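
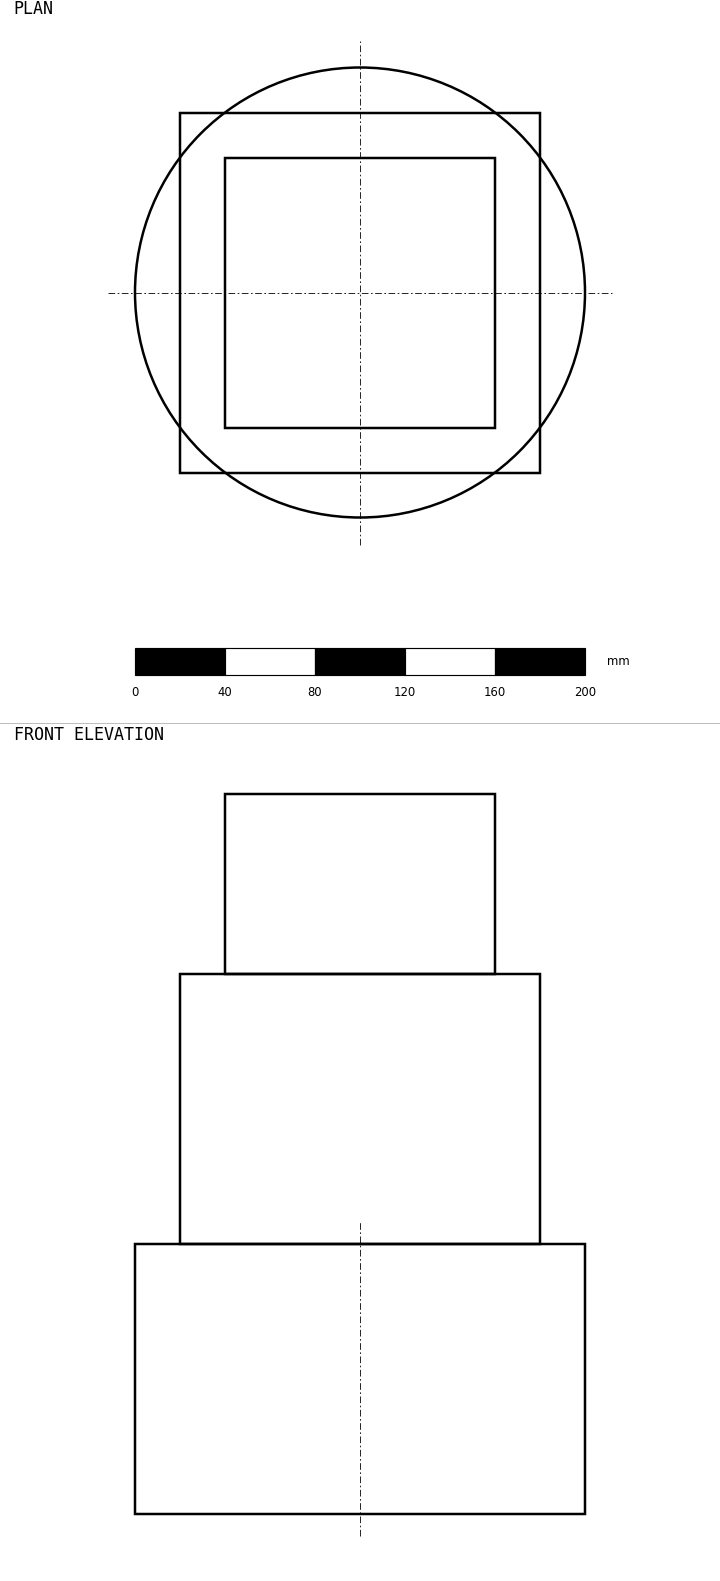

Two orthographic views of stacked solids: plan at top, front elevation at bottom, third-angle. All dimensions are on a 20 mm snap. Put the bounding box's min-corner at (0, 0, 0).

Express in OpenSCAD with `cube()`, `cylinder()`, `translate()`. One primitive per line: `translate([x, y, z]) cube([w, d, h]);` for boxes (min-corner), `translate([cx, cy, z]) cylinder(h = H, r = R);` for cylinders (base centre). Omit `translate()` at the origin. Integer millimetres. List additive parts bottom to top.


translate([100, 100, 0]) cylinder(h = 120, r = 100);
translate([20, 20, 120]) cube([160, 160, 120]);
translate([40, 40, 240]) cube([120, 120, 80]);


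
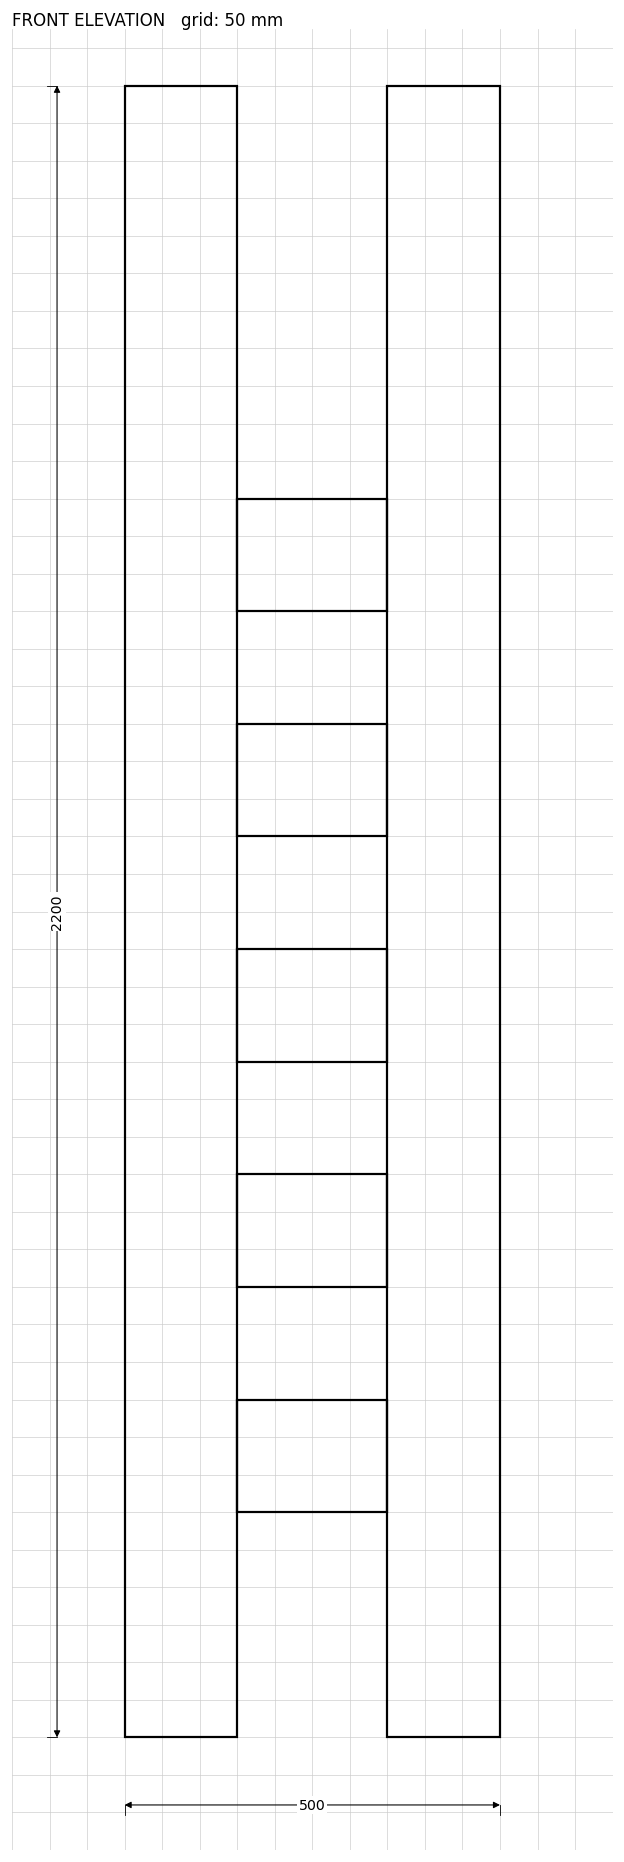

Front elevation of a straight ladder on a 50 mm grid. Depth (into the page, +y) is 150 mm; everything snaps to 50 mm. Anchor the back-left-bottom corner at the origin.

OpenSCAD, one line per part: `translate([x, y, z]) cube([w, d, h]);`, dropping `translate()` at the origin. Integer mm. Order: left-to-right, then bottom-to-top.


cube([150, 150, 2200]);
translate([150, 0, 300]) cube([200, 150, 150]);
translate([150, 0, 600]) cube([200, 150, 150]);
translate([150, 0, 900]) cube([200, 150, 150]);
translate([150, 0, 1200]) cube([200, 150, 150]);
translate([150, 0, 1500]) cube([200, 150, 150]);
translate([350, 0, 0]) cube([150, 150, 2200]);


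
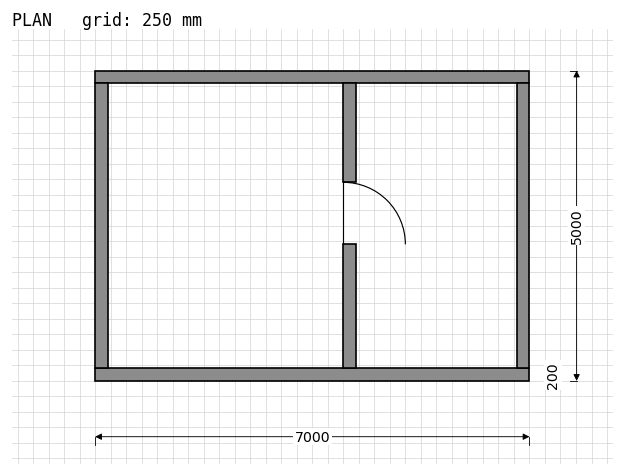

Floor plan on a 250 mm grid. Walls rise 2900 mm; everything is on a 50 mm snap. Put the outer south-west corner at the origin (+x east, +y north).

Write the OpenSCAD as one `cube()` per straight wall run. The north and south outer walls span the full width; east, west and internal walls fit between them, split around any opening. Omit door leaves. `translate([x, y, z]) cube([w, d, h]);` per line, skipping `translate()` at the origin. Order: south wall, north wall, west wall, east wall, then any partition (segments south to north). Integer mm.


cube([7000, 200, 2900]);
translate([0, 4800, 0]) cube([7000, 200, 2900]);
translate([0, 200, 0]) cube([200, 4600, 2900]);
translate([6800, 200, 0]) cube([200, 4600, 2900]);
translate([4000, 200, 0]) cube([200, 2000, 2900]);
translate([4000, 3200, 0]) cube([200, 1600, 2900]);


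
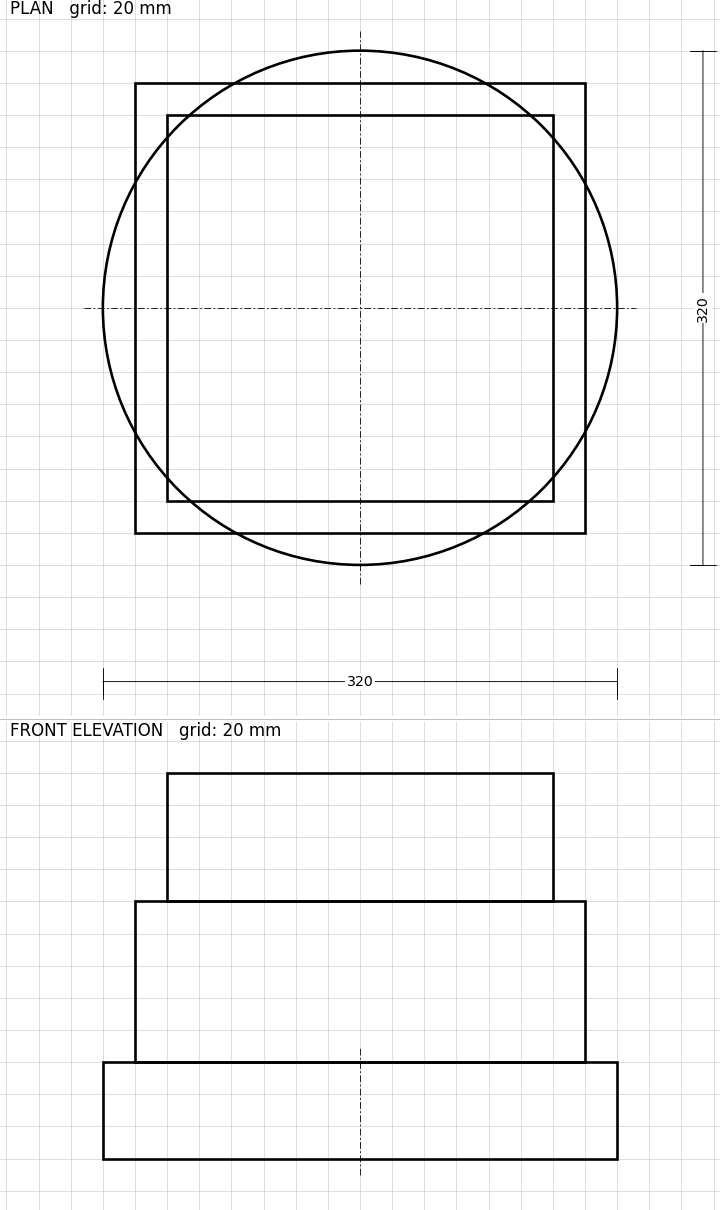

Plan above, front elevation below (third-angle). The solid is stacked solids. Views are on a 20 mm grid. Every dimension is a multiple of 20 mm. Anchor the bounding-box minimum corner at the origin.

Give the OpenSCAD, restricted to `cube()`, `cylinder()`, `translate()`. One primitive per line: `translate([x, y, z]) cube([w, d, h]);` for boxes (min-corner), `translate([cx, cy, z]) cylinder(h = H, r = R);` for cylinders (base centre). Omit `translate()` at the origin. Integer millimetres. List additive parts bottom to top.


translate([160, 160, 0]) cylinder(h = 60, r = 160);
translate([20, 20, 60]) cube([280, 280, 100]);
translate([40, 40, 160]) cube([240, 240, 80]);


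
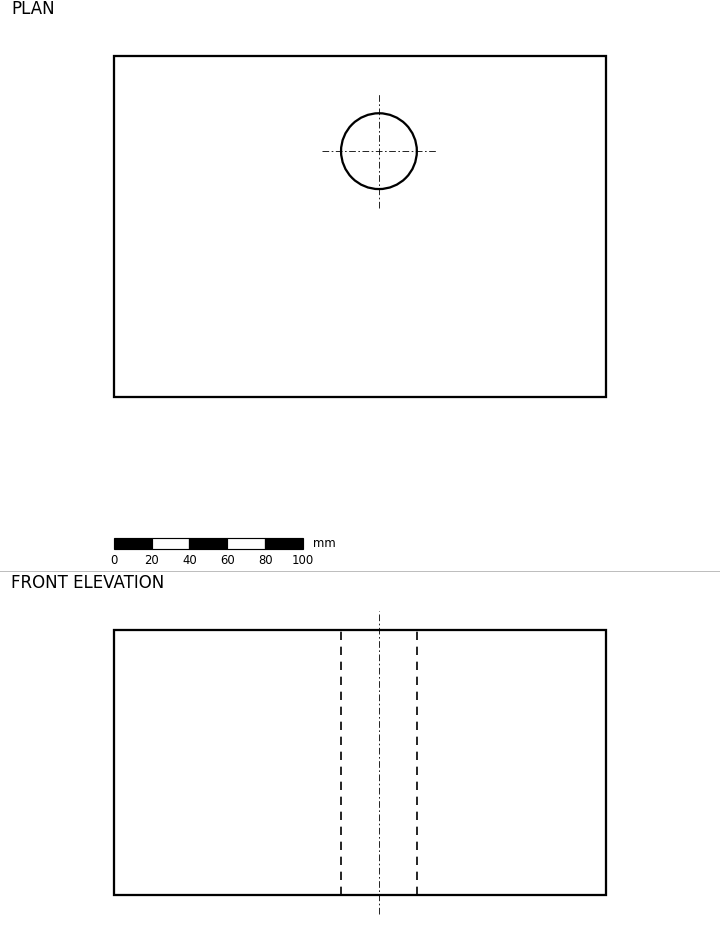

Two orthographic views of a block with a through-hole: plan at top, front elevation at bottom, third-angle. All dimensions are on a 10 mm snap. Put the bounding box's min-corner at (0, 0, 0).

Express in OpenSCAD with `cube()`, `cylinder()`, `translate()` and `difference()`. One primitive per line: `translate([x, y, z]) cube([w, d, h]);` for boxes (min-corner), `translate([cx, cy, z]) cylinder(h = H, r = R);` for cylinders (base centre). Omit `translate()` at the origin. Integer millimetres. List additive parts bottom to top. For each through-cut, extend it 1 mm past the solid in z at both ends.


difference() {
  cube([260, 180, 140]);
  translate([140, 130, -1]) cylinder(h = 142, r = 20);
}


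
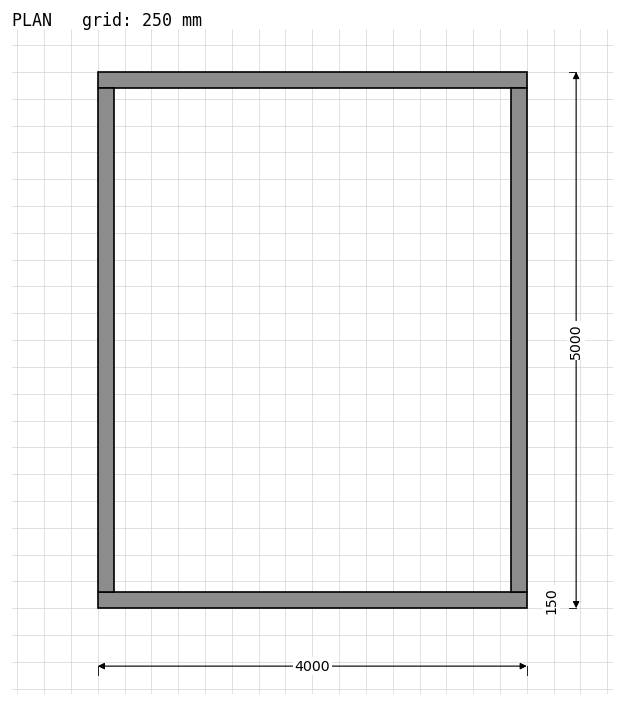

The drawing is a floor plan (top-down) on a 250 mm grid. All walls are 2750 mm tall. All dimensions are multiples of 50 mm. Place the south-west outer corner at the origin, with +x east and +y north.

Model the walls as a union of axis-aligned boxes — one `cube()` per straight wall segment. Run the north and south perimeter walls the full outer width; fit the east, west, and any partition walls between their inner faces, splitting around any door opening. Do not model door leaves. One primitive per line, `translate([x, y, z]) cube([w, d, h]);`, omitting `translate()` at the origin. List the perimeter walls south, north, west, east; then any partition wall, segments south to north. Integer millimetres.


cube([4000, 150, 2750]);
translate([0, 4850, 0]) cube([4000, 150, 2750]);
translate([0, 150, 0]) cube([150, 4700, 2750]);
translate([3850, 150, 0]) cube([150, 4700, 2750]);


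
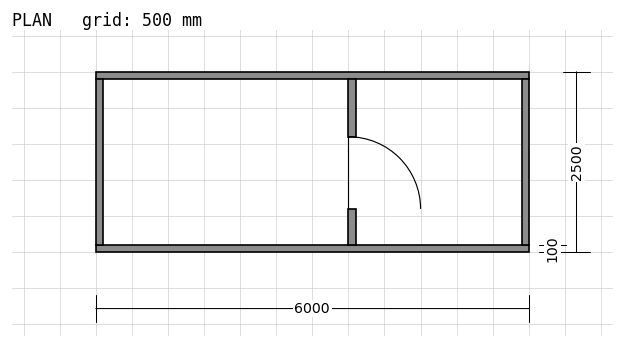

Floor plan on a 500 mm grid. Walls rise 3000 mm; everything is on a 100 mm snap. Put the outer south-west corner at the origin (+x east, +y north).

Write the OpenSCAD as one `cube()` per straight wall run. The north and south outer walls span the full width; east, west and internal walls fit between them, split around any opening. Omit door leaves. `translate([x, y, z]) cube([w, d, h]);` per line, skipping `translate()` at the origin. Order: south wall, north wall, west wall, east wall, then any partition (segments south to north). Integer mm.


cube([6000, 100, 3000]);
translate([0, 2400, 0]) cube([6000, 100, 3000]);
translate([0, 100, 0]) cube([100, 2300, 3000]);
translate([5900, 100, 0]) cube([100, 2300, 3000]);
translate([3500, 100, 0]) cube([100, 500, 3000]);
translate([3500, 1600, 0]) cube([100, 800, 3000]);


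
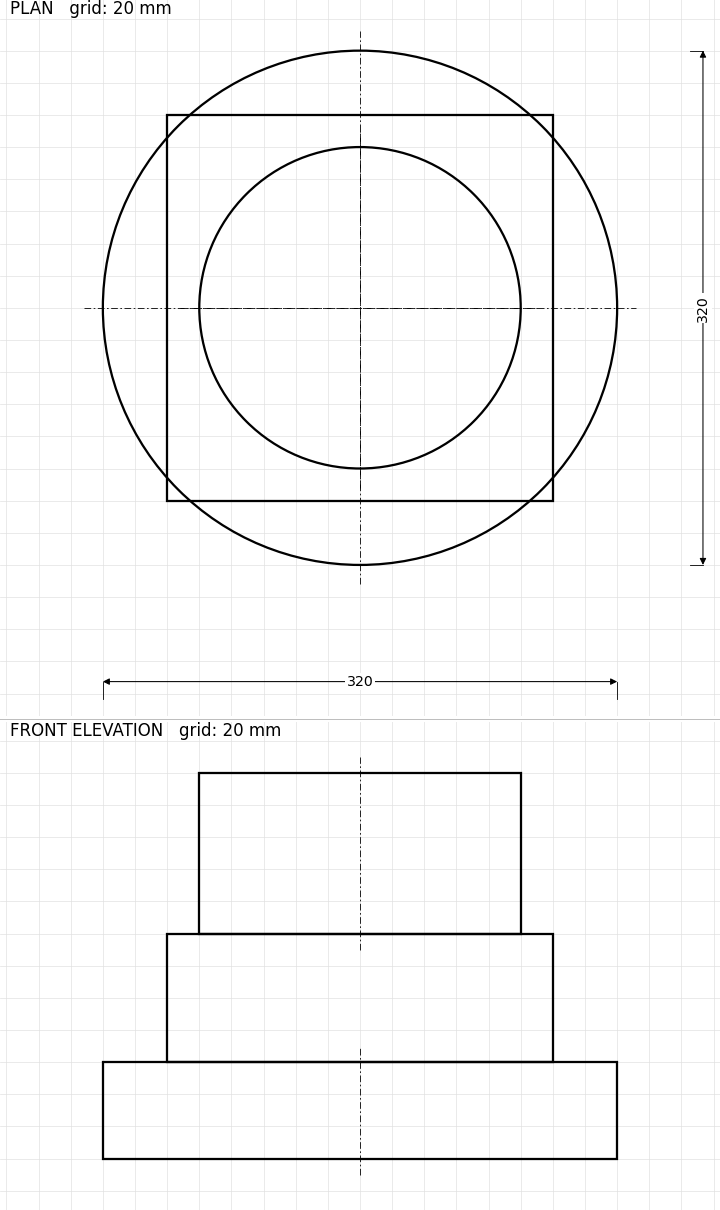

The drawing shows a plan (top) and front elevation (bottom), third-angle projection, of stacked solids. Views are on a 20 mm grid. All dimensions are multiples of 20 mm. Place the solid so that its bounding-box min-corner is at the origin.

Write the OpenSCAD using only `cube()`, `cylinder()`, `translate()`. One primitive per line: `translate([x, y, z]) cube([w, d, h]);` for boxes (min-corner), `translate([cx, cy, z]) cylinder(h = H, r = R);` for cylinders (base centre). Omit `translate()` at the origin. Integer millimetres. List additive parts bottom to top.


translate([160, 160, 0]) cylinder(h = 60, r = 160);
translate([40, 40, 60]) cube([240, 240, 80]);
translate([160, 160, 140]) cylinder(h = 100, r = 100);


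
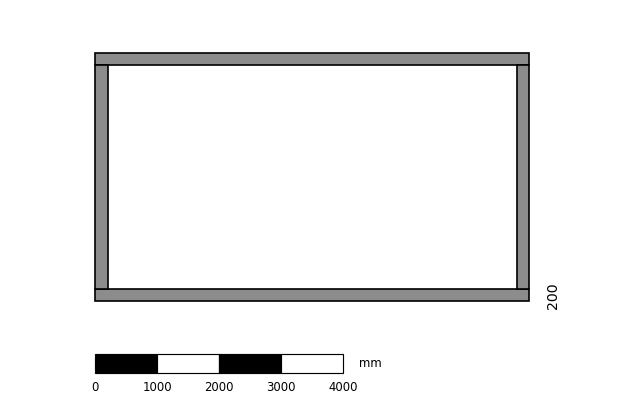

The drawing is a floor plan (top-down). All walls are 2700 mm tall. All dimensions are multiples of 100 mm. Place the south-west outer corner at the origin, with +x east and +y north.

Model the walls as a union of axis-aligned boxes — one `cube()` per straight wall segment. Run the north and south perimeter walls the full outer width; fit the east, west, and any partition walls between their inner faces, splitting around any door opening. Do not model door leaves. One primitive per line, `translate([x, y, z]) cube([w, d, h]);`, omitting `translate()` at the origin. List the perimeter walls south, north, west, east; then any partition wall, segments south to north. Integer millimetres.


cube([7000, 200, 2700]);
translate([0, 3800, 0]) cube([7000, 200, 2700]);
translate([0, 200, 0]) cube([200, 3600, 2700]);
translate([6800, 200, 0]) cube([200, 3600, 2700]);


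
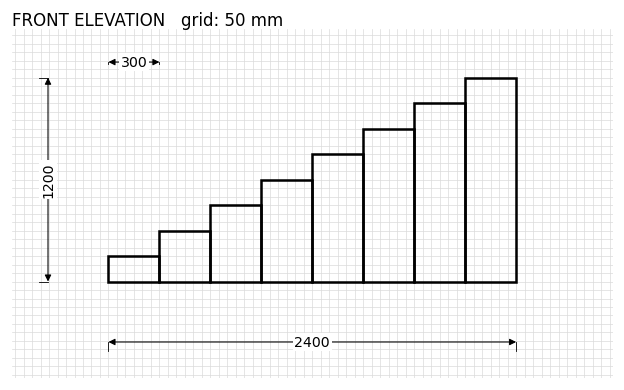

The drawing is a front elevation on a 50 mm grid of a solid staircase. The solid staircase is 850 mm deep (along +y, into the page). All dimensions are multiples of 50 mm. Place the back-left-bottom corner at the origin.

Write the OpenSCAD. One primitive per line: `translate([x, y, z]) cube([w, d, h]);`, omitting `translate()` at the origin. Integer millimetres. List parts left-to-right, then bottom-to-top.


cube([300, 850, 150]);
translate([300, 0, 0]) cube([300, 850, 300]);
translate([600, 0, 0]) cube([300, 850, 450]);
translate([900, 0, 0]) cube([300, 850, 600]);
translate([1200, 0, 0]) cube([300, 850, 750]);
translate([1500, 0, 0]) cube([300, 850, 900]);
translate([1800, 0, 0]) cube([300, 850, 1050]);
translate([2100, 0, 0]) cube([300, 850, 1200]);


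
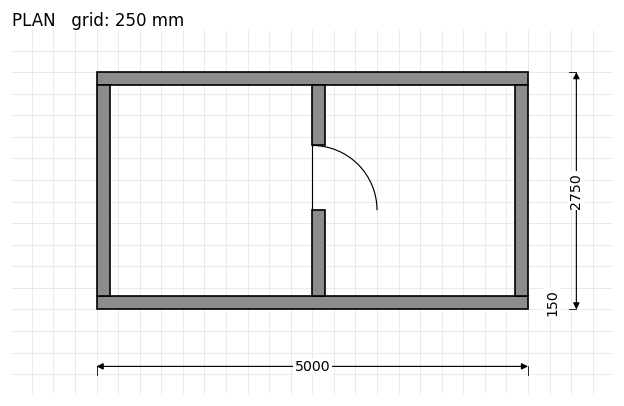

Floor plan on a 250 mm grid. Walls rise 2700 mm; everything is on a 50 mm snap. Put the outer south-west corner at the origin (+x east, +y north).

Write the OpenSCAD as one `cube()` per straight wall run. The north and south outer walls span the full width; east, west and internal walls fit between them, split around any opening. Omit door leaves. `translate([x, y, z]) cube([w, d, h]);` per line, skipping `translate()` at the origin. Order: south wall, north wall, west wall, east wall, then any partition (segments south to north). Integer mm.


cube([5000, 150, 2700]);
translate([0, 2600, 0]) cube([5000, 150, 2700]);
translate([0, 150, 0]) cube([150, 2450, 2700]);
translate([4850, 150, 0]) cube([150, 2450, 2700]);
translate([2500, 150, 0]) cube([150, 1000, 2700]);
translate([2500, 1900, 0]) cube([150, 700, 2700]);


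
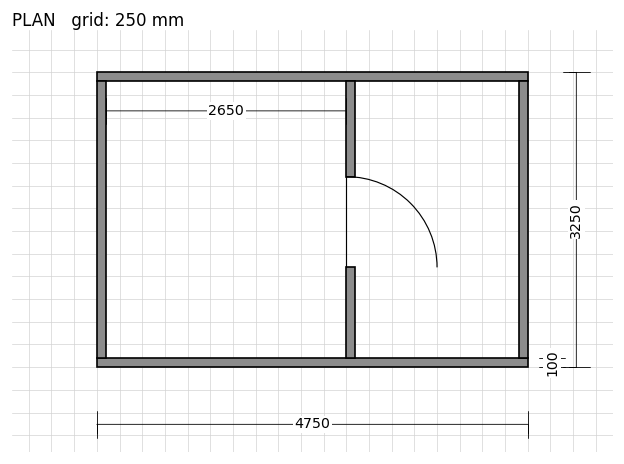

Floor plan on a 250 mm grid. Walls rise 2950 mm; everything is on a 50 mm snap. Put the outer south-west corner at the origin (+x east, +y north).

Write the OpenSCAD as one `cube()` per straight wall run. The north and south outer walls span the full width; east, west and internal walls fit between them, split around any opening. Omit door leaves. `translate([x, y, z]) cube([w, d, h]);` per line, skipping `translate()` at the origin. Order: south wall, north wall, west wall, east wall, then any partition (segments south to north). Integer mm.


cube([4750, 100, 2950]);
translate([0, 3150, 0]) cube([4750, 100, 2950]);
translate([0, 100, 0]) cube([100, 3050, 2950]);
translate([4650, 100, 0]) cube([100, 3050, 2950]);
translate([2750, 100, 0]) cube([100, 1000, 2950]);
translate([2750, 2100, 0]) cube([100, 1050, 2950]);


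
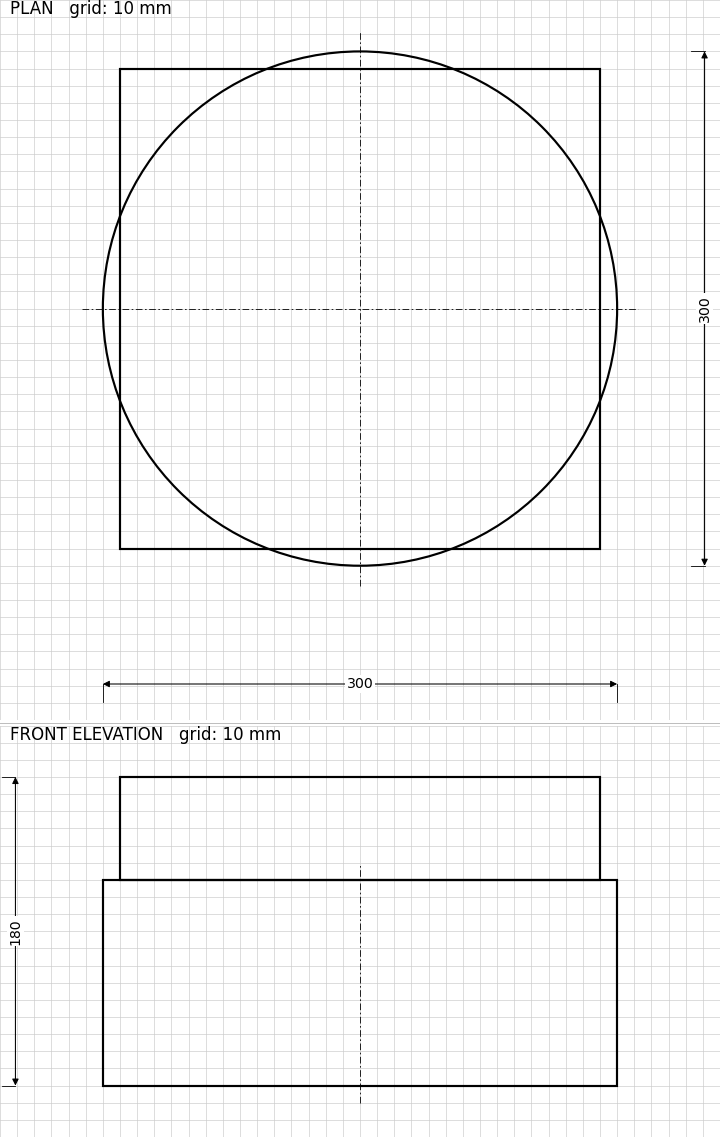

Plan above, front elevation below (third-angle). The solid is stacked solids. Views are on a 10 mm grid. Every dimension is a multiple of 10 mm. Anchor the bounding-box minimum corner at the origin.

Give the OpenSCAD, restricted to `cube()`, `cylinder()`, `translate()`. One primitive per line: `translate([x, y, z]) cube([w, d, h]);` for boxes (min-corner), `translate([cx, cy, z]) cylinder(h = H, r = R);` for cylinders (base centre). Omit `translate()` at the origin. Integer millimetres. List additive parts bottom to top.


translate([150, 150, 0]) cylinder(h = 120, r = 150);
translate([10, 10, 120]) cube([280, 280, 60]);


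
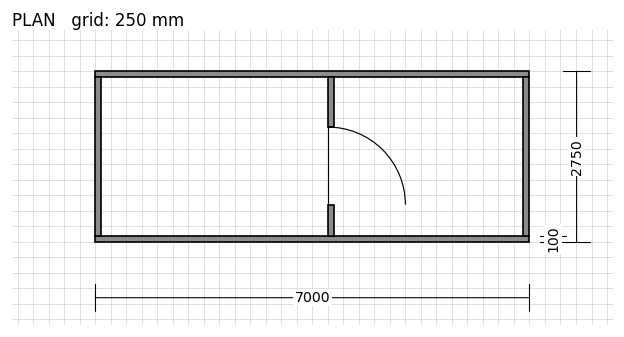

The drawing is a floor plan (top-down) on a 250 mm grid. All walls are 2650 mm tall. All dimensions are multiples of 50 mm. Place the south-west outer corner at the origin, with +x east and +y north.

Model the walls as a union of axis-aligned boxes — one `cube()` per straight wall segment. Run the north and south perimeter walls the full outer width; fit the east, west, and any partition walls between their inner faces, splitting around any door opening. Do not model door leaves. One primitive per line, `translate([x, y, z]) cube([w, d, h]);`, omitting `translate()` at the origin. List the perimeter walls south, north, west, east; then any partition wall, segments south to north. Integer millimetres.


cube([7000, 100, 2650]);
translate([0, 2650, 0]) cube([7000, 100, 2650]);
translate([0, 100, 0]) cube([100, 2550, 2650]);
translate([6900, 100, 0]) cube([100, 2550, 2650]);
translate([3750, 100, 0]) cube([100, 500, 2650]);
translate([3750, 1850, 0]) cube([100, 800, 2650]);


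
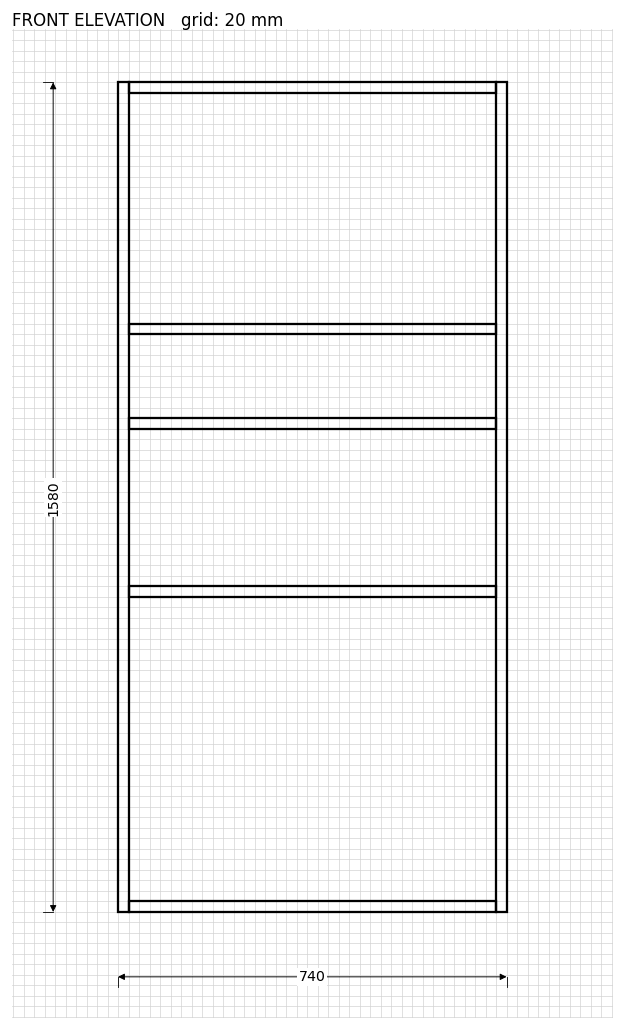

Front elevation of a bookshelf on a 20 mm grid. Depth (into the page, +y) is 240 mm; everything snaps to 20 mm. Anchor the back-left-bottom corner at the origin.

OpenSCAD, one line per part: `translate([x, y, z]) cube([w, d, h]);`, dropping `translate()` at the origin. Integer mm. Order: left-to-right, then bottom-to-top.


cube([20, 240, 1580]);
translate([20, 0, 0]) cube([700, 240, 20]);
translate([20, 0, 600]) cube([700, 240, 20]);
translate([20, 0, 920]) cube([700, 240, 20]);
translate([20, 0, 1100]) cube([700, 240, 20]);
translate([20, 0, 1560]) cube([700, 240, 20]);
translate([720, 0, 0]) cube([20, 240, 1580]);


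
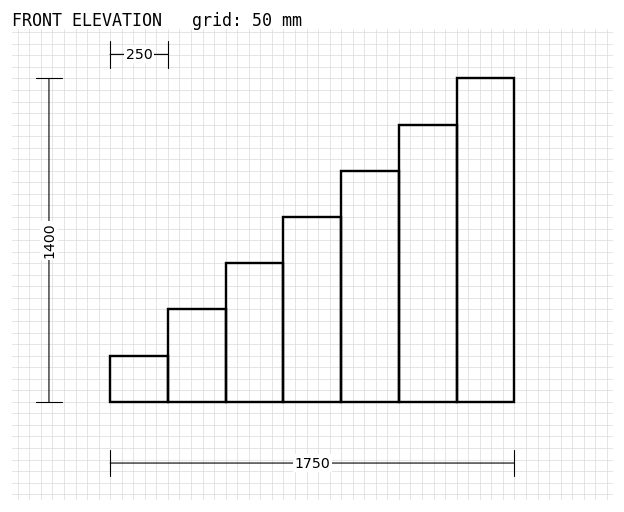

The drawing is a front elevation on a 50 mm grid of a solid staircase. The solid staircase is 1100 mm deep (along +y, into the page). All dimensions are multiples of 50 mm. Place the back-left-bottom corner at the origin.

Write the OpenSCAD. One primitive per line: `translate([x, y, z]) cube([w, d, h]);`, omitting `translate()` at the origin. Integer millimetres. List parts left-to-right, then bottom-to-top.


cube([250, 1100, 200]);
translate([250, 0, 0]) cube([250, 1100, 400]);
translate([500, 0, 0]) cube([250, 1100, 600]);
translate([750, 0, 0]) cube([250, 1100, 800]);
translate([1000, 0, 0]) cube([250, 1100, 1000]);
translate([1250, 0, 0]) cube([250, 1100, 1200]);
translate([1500, 0, 0]) cube([250, 1100, 1400]);


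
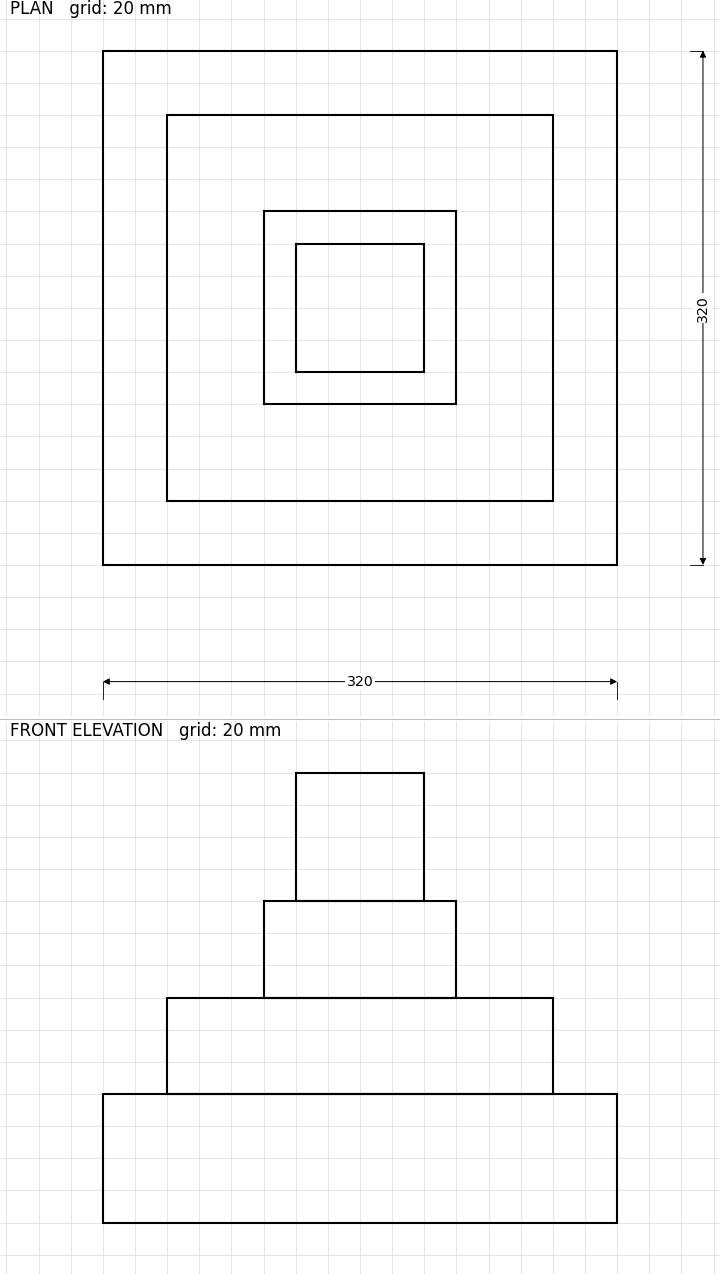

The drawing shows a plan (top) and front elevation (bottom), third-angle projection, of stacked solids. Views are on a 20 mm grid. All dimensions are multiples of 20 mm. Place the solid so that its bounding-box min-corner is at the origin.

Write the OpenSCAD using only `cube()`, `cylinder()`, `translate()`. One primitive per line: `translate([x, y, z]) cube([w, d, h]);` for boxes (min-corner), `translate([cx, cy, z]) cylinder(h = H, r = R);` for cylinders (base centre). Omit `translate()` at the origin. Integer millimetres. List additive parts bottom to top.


cube([320, 320, 80]);
translate([40, 40, 80]) cube([240, 240, 60]);
translate([100, 100, 140]) cube([120, 120, 60]);
translate([120, 120, 200]) cube([80, 80, 80]);


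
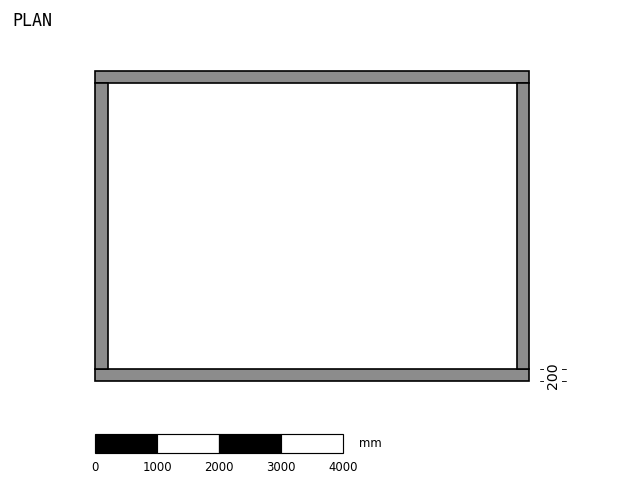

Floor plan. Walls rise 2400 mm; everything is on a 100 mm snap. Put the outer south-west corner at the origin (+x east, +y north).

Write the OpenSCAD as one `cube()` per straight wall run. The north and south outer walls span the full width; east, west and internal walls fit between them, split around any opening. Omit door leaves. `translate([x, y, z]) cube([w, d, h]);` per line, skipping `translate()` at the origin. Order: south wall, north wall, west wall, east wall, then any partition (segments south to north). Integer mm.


cube([7000, 200, 2400]);
translate([0, 4800, 0]) cube([7000, 200, 2400]);
translate([0, 200, 0]) cube([200, 4600, 2400]);
translate([6800, 200, 0]) cube([200, 4600, 2400]);


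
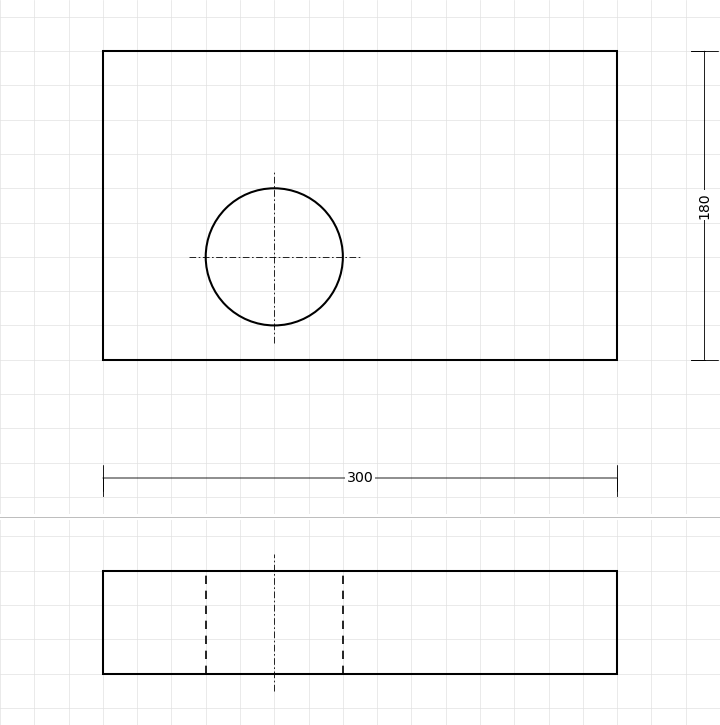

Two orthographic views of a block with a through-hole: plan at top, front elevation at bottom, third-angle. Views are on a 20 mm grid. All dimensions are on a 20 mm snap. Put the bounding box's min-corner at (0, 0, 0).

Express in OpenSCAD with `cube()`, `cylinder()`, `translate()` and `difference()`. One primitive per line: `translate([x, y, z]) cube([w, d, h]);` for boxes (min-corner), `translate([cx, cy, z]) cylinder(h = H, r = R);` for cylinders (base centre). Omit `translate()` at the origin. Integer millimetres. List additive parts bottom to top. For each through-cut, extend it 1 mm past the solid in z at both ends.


difference() {
  cube([300, 180, 60]);
  translate([100, 60, -1]) cylinder(h = 62, r = 40);
}


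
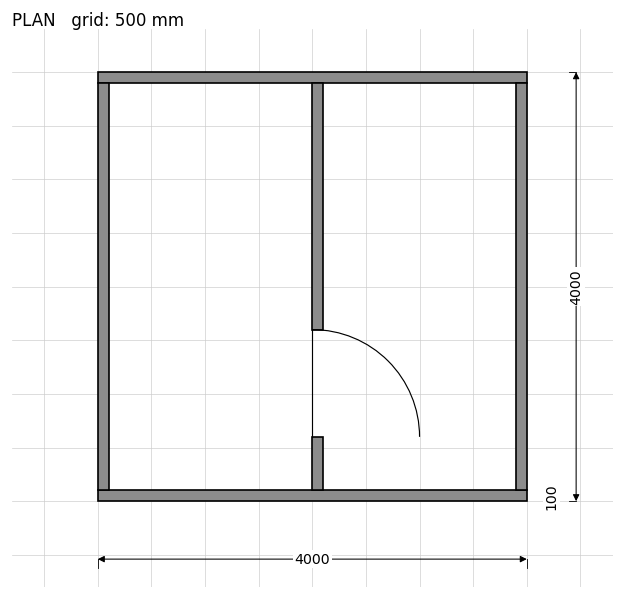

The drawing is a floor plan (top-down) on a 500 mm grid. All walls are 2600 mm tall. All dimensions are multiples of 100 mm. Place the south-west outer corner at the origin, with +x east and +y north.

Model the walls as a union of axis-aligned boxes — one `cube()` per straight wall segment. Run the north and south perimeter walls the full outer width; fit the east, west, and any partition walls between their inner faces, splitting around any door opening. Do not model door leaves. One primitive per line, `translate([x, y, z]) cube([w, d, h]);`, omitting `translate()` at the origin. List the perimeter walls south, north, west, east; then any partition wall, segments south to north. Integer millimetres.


cube([4000, 100, 2600]);
translate([0, 3900, 0]) cube([4000, 100, 2600]);
translate([0, 100, 0]) cube([100, 3800, 2600]);
translate([3900, 100, 0]) cube([100, 3800, 2600]);
translate([2000, 100, 0]) cube([100, 500, 2600]);
translate([2000, 1600, 0]) cube([100, 2300, 2600]);


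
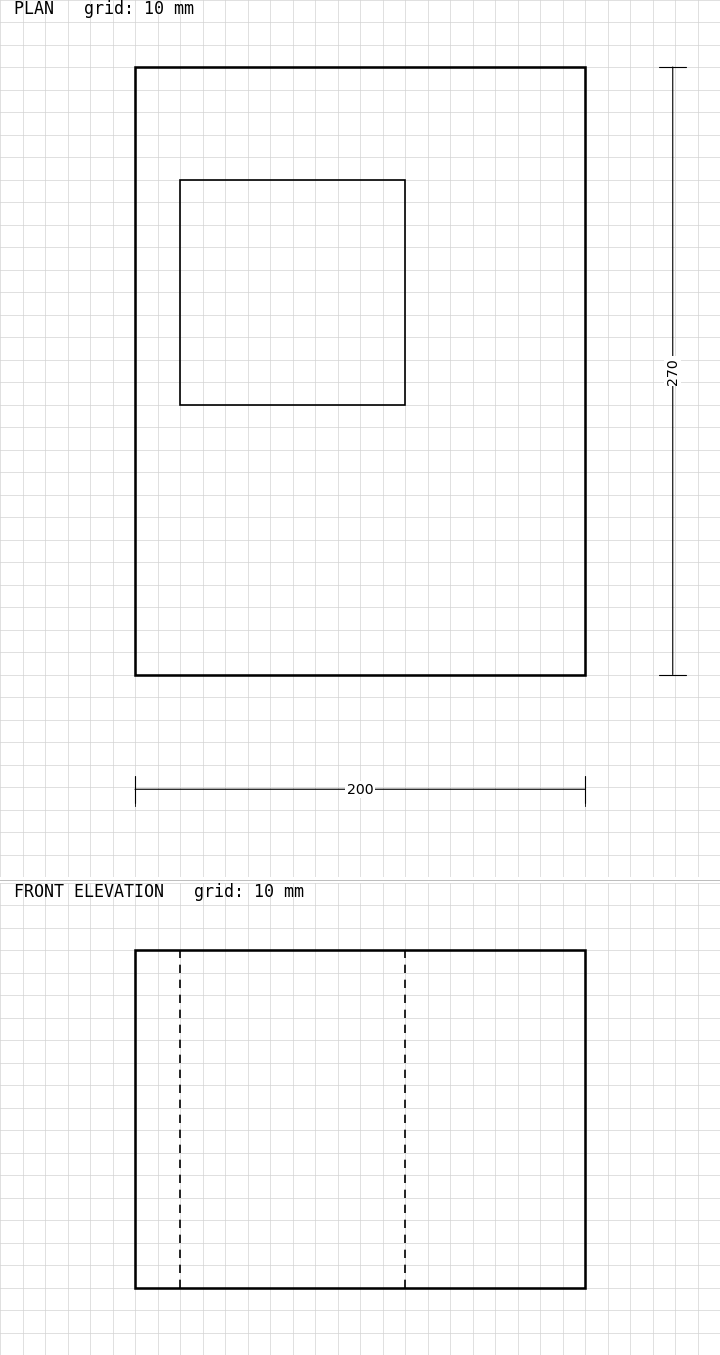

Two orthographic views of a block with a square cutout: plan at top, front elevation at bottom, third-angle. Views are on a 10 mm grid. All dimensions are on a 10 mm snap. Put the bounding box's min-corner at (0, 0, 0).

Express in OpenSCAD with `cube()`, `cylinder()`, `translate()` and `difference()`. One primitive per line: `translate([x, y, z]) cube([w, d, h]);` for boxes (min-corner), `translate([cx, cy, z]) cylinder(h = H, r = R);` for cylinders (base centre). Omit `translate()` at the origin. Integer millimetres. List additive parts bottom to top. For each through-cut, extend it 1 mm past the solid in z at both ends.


difference() {
  cube([200, 270, 150]);
  translate([20, 120, -1]) cube([100, 100, 152]);
}


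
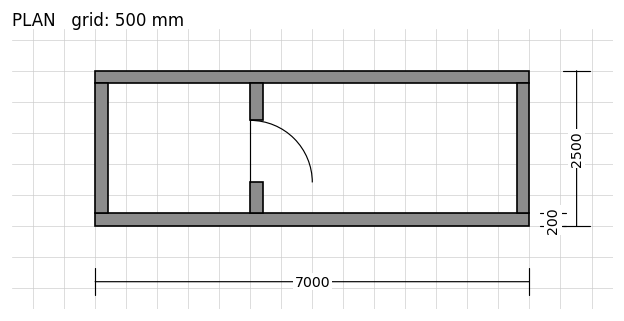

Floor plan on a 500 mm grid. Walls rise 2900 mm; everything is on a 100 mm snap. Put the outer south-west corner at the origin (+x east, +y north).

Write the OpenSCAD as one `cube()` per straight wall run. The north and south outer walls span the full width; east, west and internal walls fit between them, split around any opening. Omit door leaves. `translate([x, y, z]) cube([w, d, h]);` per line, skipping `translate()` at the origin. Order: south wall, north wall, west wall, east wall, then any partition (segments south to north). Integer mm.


cube([7000, 200, 2900]);
translate([0, 2300, 0]) cube([7000, 200, 2900]);
translate([0, 200, 0]) cube([200, 2100, 2900]);
translate([6800, 200, 0]) cube([200, 2100, 2900]);
translate([2500, 200, 0]) cube([200, 500, 2900]);
translate([2500, 1700, 0]) cube([200, 600, 2900]);


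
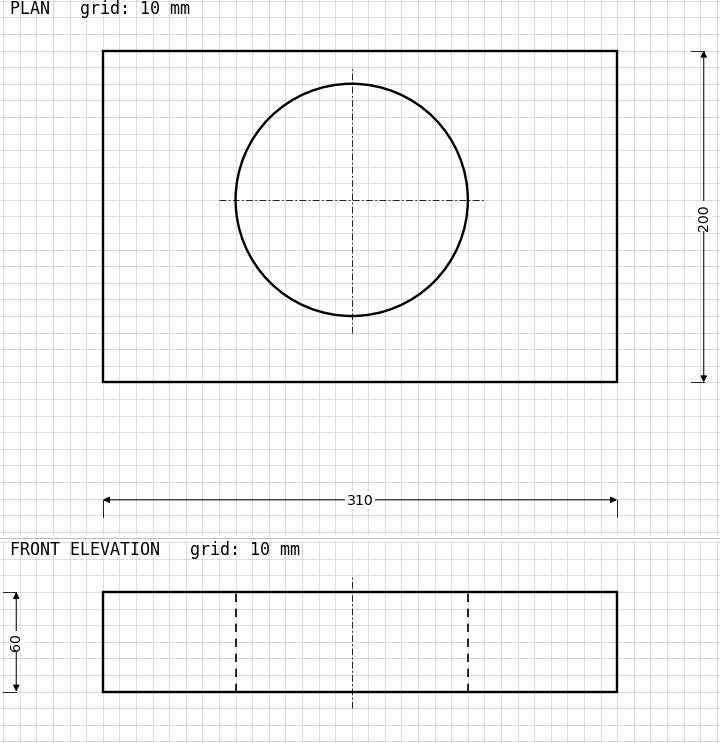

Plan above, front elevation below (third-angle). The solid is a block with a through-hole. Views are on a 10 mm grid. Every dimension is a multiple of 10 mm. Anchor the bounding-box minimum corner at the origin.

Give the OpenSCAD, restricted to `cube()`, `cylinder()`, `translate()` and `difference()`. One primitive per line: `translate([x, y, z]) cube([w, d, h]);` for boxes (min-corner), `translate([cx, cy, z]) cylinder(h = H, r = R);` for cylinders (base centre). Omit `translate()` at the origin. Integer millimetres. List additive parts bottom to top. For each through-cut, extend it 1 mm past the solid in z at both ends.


difference() {
  cube([310, 200, 60]);
  translate([150, 110, -1]) cylinder(h = 62, r = 70);
}


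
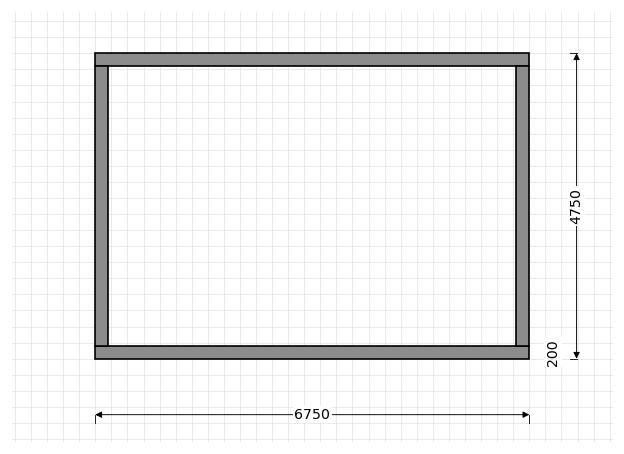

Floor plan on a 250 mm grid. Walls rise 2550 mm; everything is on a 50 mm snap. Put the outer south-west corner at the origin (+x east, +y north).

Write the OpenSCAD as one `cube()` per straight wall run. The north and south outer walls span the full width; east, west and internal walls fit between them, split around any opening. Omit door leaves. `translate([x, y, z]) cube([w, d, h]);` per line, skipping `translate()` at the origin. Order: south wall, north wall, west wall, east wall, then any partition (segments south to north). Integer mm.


cube([6750, 200, 2550]);
translate([0, 4550, 0]) cube([6750, 200, 2550]);
translate([0, 200, 0]) cube([200, 4350, 2550]);
translate([6550, 200, 0]) cube([200, 4350, 2550]);


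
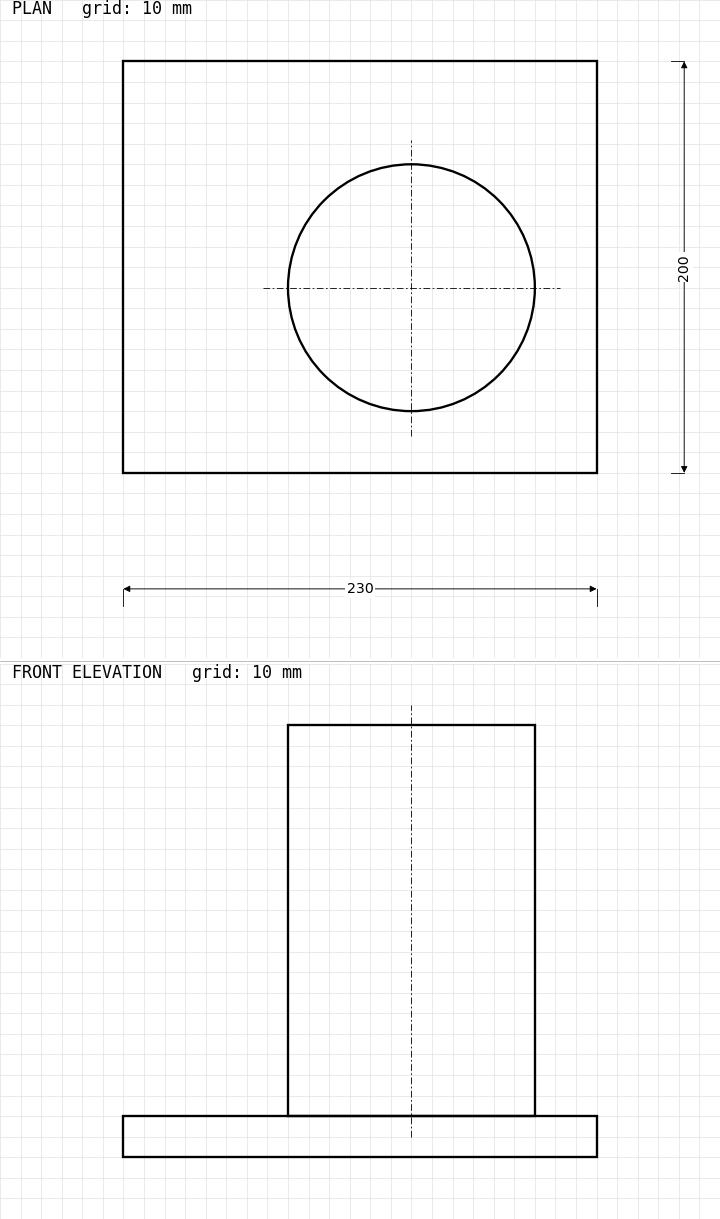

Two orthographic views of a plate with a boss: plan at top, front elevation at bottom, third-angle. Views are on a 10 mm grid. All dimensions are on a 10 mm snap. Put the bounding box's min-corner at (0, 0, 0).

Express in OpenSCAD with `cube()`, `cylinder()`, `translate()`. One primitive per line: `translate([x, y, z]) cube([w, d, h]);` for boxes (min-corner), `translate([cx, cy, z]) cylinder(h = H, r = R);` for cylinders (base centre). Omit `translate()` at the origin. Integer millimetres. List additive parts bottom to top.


cube([230, 200, 20]);
translate([140, 90, 20]) cylinder(h = 190, r = 60);


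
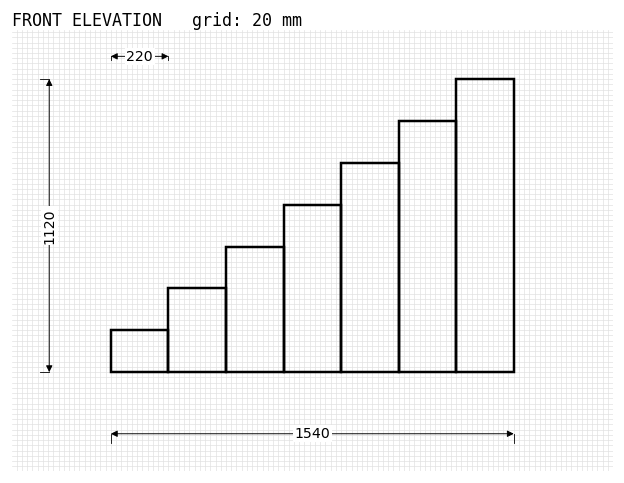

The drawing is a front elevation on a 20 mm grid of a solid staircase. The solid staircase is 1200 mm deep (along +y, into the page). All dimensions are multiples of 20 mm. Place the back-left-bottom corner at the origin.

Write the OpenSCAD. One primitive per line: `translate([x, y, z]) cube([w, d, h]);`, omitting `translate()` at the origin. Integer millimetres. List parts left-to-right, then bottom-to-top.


cube([220, 1200, 160]);
translate([220, 0, 0]) cube([220, 1200, 320]);
translate([440, 0, 0]) cube([220, 1200, 480]);
translate([660, 0, 0]) cube([220, 1200, 640]);
translate([880, 0, 0]) cube([220, 1200, 800]);
translate([1100, 0, 0]) cube([220, 1200, 960]);
translate([1320, 0, 0]) cube([220, 1200, 1120]);


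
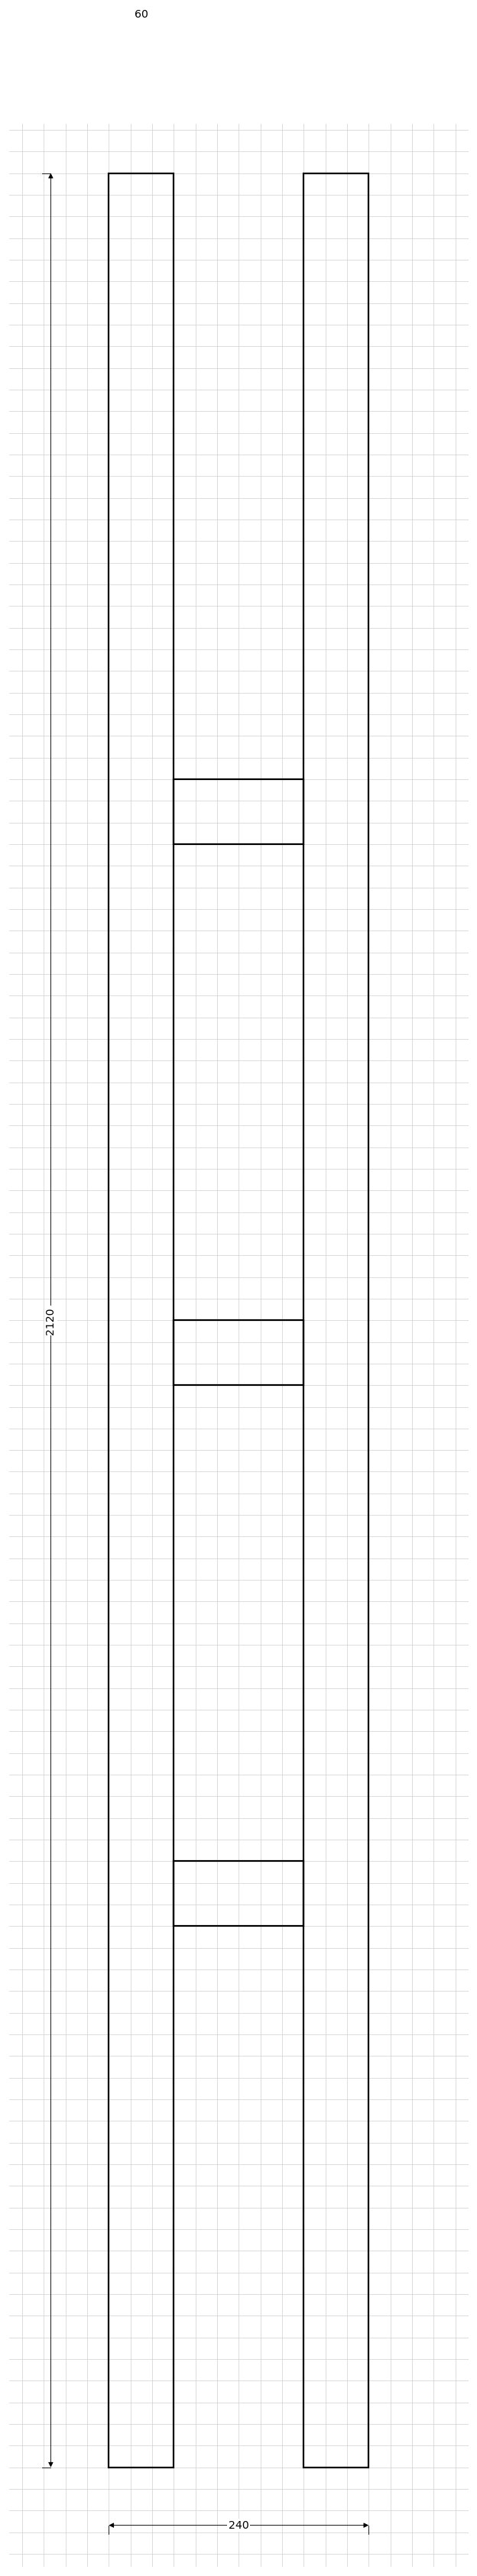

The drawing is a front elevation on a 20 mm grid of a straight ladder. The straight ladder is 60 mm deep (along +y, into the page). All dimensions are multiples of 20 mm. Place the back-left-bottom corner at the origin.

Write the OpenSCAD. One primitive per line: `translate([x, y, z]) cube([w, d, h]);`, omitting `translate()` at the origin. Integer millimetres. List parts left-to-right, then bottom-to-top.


cube([60, 60, 2120]);
translate([60, 0, 500]) cube([120, 60, 60]);
translate([60, 0, 1000]) cube([120, 60, 60]);
translate([60, 0, 1500]) cube([120, 60, 60]);
translate([180, 0, 0]) cube([60, 60, 2120]);


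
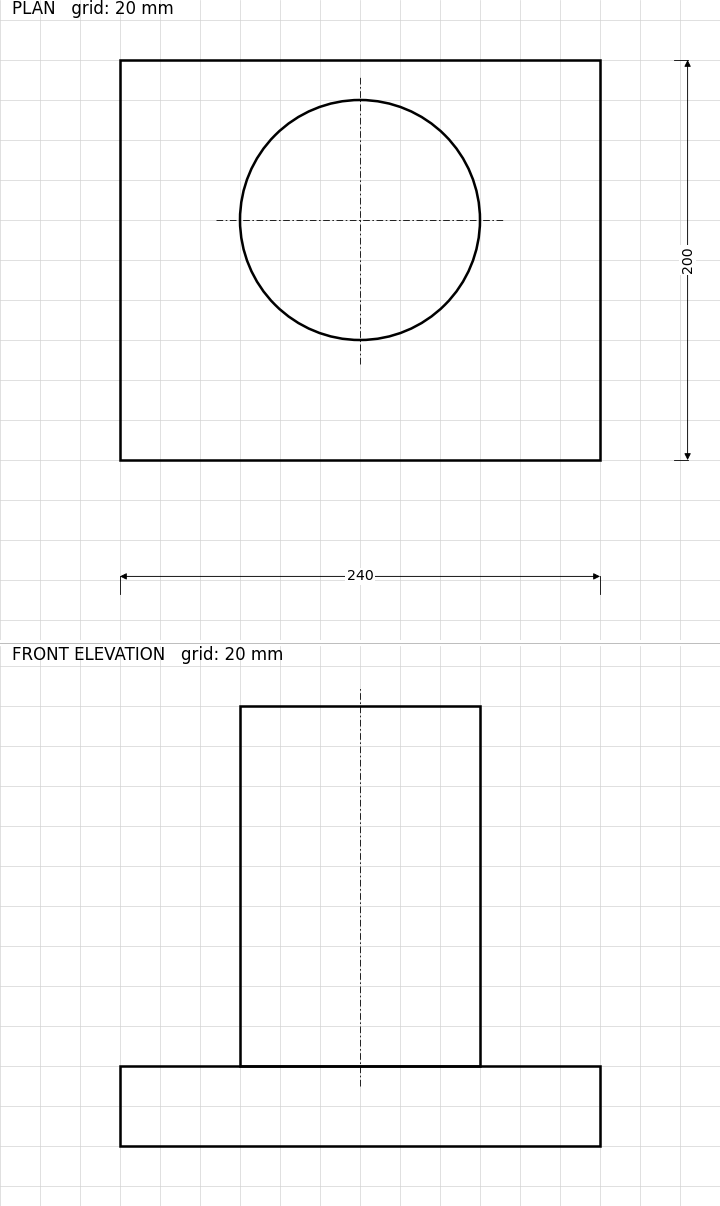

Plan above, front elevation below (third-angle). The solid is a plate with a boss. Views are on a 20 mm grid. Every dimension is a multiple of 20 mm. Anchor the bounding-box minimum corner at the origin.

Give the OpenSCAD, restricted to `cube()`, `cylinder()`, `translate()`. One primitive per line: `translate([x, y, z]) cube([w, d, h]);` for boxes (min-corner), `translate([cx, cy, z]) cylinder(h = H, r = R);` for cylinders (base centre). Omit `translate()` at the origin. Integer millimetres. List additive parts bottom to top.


cube([240, 200, 40]);
translate([120, 120, 40]) cylinder(h = 180, r = 60);


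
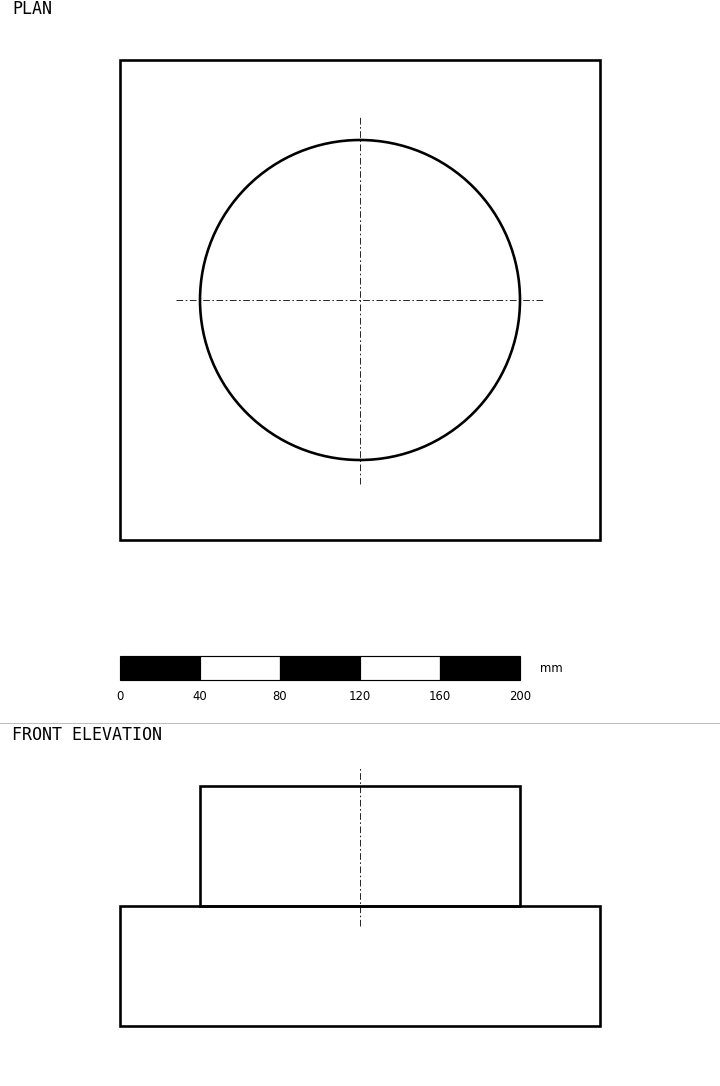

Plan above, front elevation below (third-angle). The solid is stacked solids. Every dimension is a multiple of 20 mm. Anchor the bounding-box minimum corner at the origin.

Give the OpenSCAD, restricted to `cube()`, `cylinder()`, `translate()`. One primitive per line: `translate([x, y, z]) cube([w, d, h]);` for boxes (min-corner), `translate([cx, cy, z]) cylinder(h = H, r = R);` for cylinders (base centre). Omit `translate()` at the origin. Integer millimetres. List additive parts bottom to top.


cube([240, 240, 60]);
translate([120, 120, 60]) cylinder(h = 60, r = 80);


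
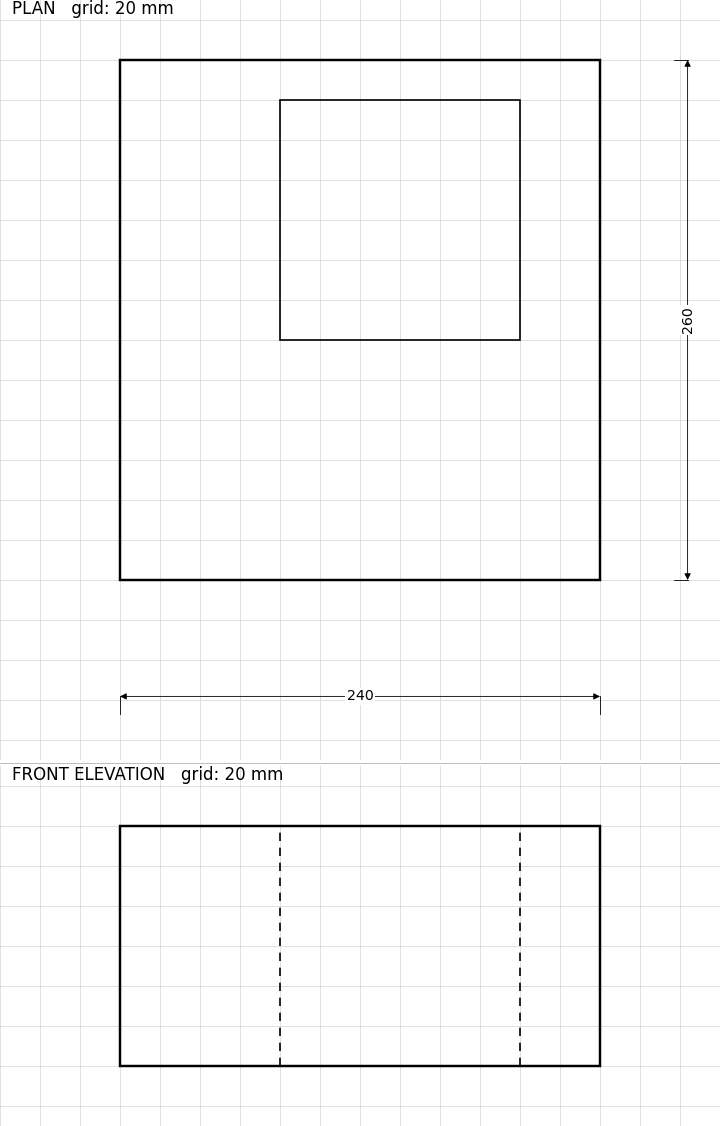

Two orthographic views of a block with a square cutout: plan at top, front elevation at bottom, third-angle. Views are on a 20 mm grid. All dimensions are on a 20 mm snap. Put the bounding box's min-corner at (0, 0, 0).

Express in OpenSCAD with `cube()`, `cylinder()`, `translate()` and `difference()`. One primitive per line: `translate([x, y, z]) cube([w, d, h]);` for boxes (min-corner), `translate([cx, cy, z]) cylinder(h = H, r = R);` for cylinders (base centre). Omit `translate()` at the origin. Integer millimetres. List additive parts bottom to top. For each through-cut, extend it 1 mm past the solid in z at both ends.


difference() {
  cube([240, 260, 120]);
  translate([80, 120, -1]) cube([120, 120, 122]);
}


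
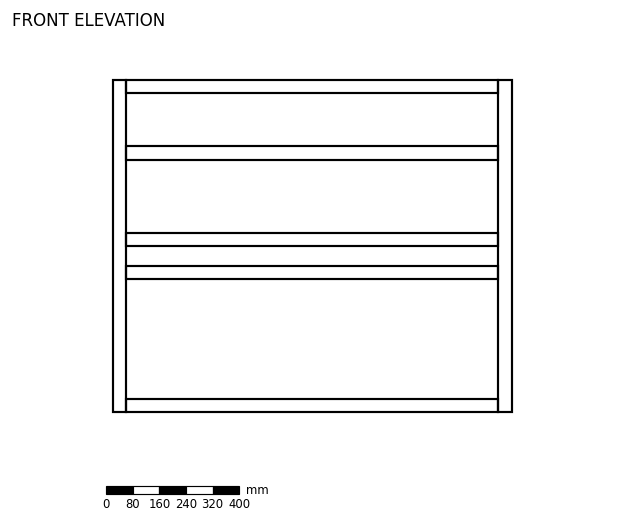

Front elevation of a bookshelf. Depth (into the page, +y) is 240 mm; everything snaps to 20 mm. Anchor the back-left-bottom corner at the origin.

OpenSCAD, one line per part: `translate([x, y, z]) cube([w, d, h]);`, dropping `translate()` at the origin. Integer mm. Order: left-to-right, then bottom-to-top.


cube([40, 240, 1000]);
translate([40, 0, 0]) cube([1120, 240, 40]);
translate([40, 0, 400]) cube([1120, 240, 40]);
translate([40, 0, 500]) cube([1120, 240, 40]);
translate([40, 0, 760]) cube([1120, 240, 40]);
translate([40, 0, 960]) cube([1120, 240, 40]);
translate([1160, 0, 0]) cube([40, 240, 1000]);


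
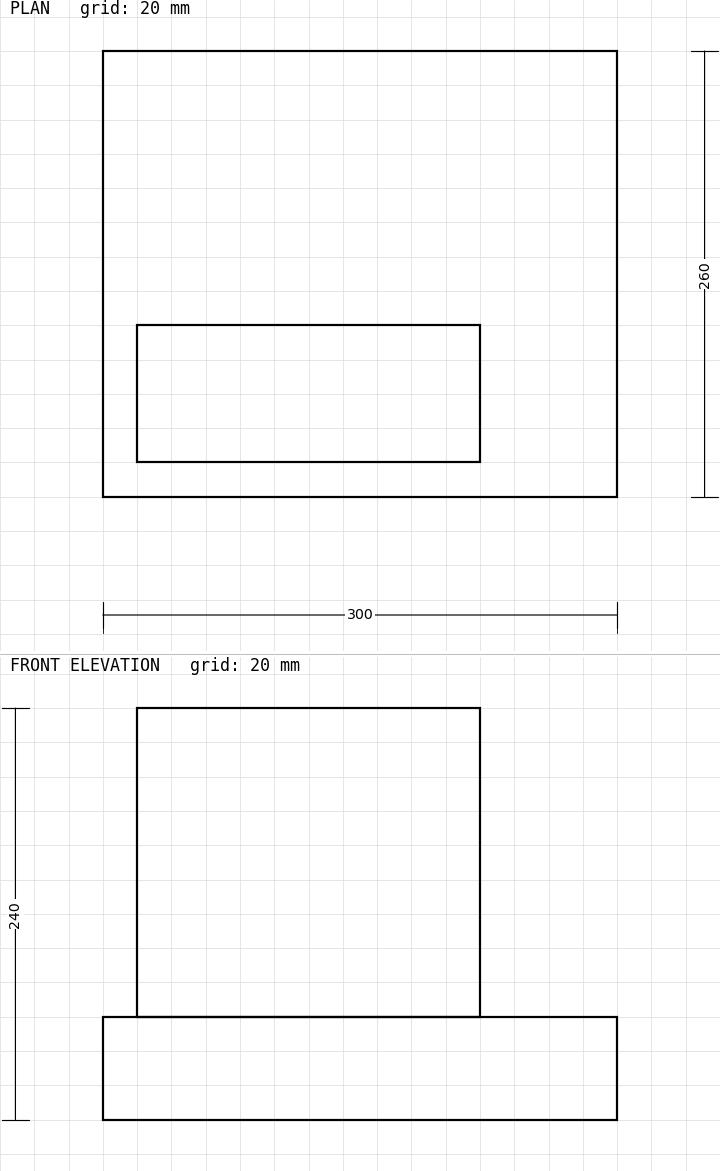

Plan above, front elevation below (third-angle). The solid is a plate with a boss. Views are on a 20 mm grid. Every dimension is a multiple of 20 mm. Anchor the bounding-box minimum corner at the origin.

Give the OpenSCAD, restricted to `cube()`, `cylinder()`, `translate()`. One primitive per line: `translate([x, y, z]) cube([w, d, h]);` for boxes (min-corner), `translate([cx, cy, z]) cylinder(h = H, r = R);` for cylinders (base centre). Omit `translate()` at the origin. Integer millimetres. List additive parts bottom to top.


cube([300, 260, 60]);
translate([20, 20, 60]) cube([200, 80, 180]);


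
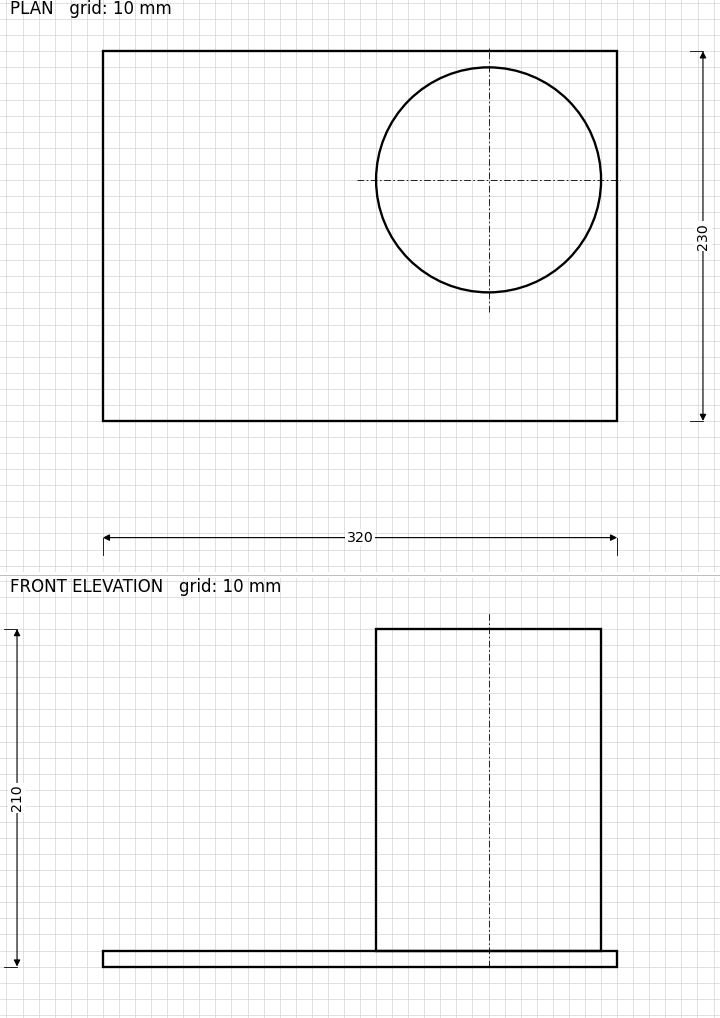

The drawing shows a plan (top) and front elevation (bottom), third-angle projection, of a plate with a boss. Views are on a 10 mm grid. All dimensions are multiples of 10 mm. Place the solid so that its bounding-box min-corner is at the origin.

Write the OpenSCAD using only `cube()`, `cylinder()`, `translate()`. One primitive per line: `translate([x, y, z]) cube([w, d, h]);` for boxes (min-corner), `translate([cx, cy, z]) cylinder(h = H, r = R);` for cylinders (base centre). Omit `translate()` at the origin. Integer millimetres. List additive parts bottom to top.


cube([320, 230, 10]);
translate([240, 150, 10]) cylinder(h = 200, r = 70);


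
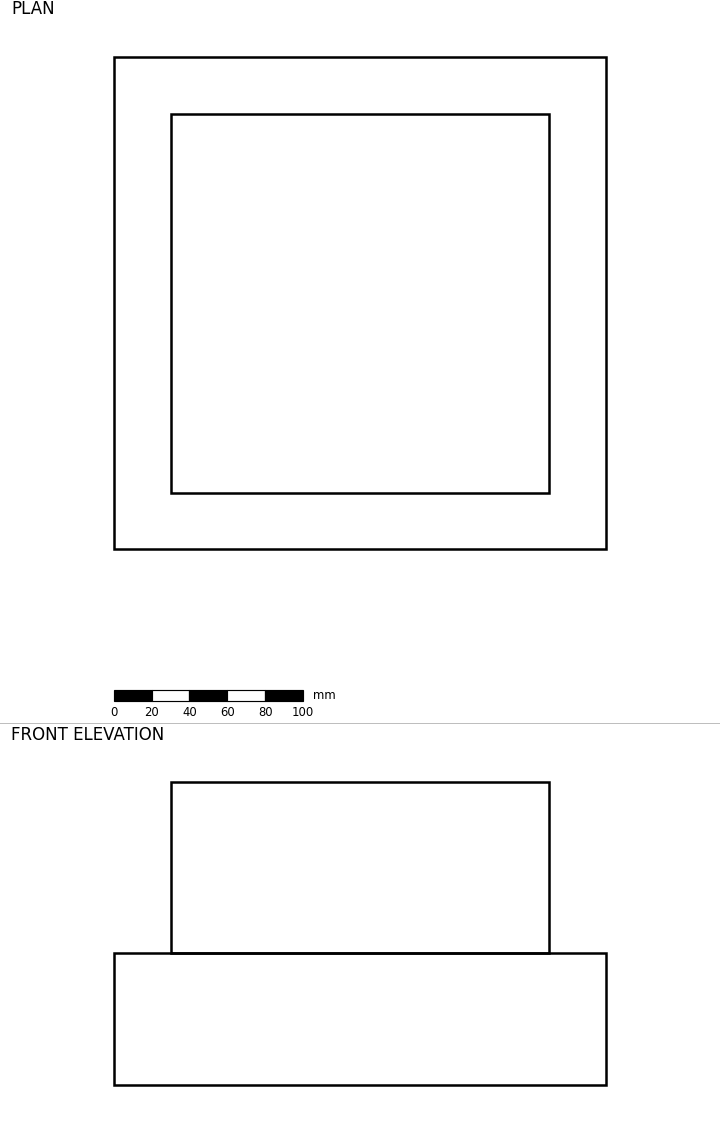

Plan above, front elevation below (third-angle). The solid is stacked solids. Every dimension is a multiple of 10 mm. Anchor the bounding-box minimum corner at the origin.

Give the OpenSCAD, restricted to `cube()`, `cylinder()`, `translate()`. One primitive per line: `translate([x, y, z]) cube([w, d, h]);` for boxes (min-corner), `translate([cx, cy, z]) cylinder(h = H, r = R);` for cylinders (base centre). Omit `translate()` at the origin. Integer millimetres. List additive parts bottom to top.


cube([260, 260, 70]);
translate([30, 30, 70]) cube([200, 200, 90]);


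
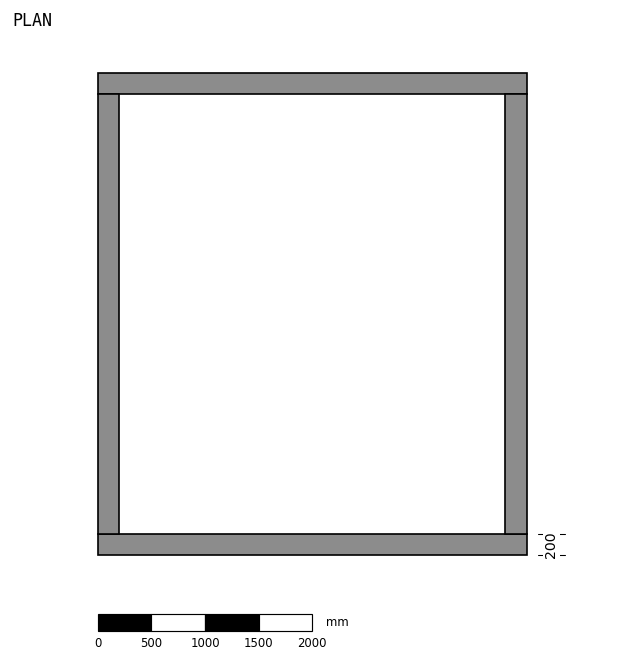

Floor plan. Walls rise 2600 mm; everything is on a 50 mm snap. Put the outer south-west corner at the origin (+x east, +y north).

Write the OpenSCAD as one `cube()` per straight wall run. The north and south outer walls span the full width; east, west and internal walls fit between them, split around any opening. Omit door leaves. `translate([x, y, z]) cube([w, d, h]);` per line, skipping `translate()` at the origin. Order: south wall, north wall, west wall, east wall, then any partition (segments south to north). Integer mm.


cube([4000, 200, 2600]);
translate([0, 4300, 0]) cube([4000, 200, 2600]);
translate([0, 200, 0]) cube([200, 4100, 2600]);
translate([3800, 200, 0]) cube([200, 4100, 2600]);


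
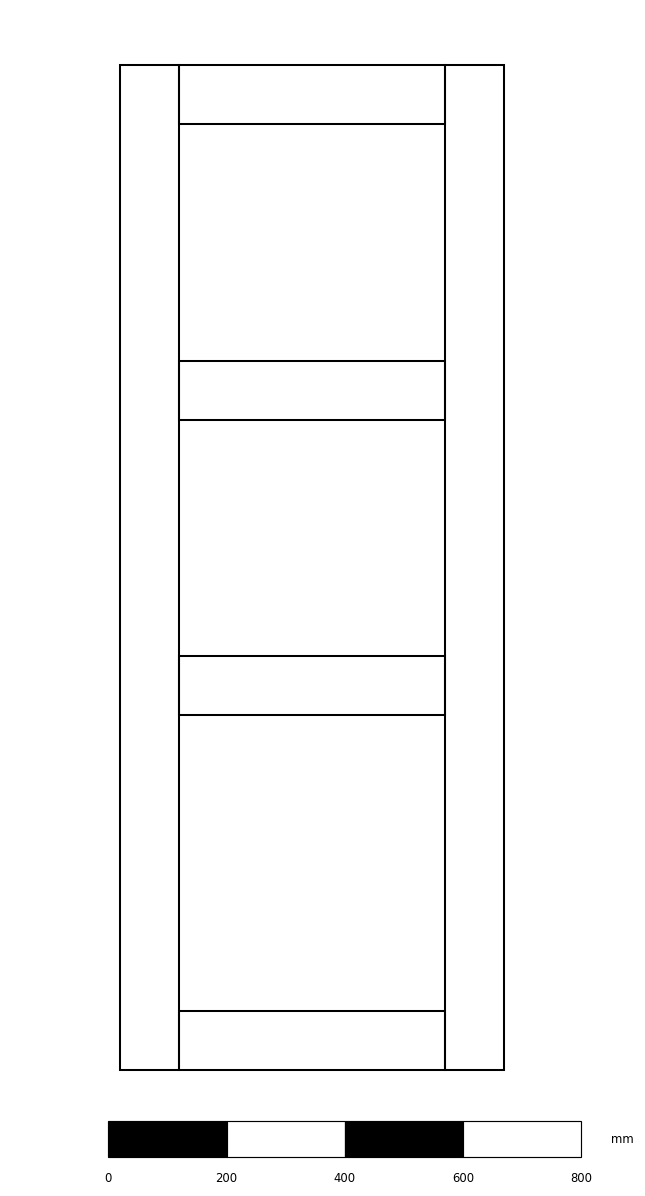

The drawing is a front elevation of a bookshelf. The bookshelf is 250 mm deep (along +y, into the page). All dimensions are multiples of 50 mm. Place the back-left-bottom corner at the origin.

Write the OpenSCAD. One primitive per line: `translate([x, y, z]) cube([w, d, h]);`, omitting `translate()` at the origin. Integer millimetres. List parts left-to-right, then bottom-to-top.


cube([100, 250, 1700]);
translate([100, 0, 0]) cube([450, 250, 100]);
translate([100, 0, 600]) cube([450, 250, 100]);
translate([100, 0, 1100]) cube([450, 250, 100]);
translate([100, 0, 1600]) cube([450, 250, 100]);
translate([550, 0, 0]) cube([100, 250, 1700]);
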